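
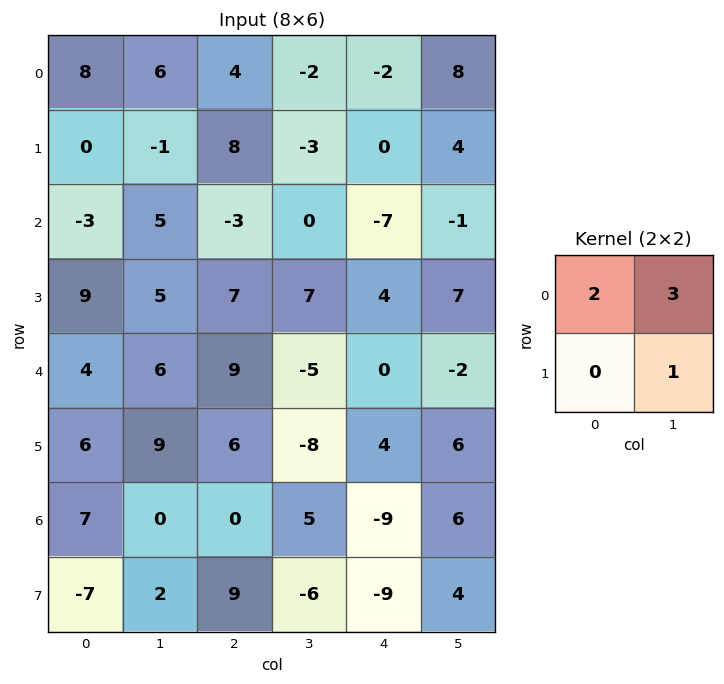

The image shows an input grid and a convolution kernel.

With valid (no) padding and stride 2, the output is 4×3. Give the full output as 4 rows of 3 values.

Output[0,0]: The receptive field on the input at this output position is [8 6 / 0 -1]. Elementwise product with the kernel and sum: 8·2 + 6·3 + -1·1.
Output[0,1]: The receptive field on the input at this output position is [4 -2 / 8 -3]. Elementwise product with the kernel and sum: 4·2 + -2·3 + -3·1.

33 -1 24
14 1 -10
35 -5 0
16 9 4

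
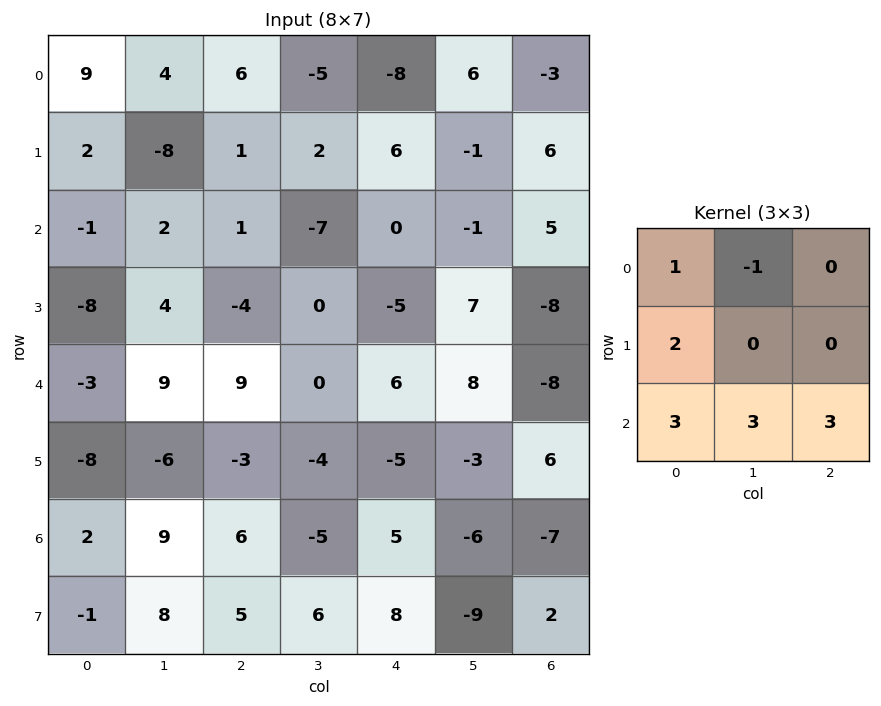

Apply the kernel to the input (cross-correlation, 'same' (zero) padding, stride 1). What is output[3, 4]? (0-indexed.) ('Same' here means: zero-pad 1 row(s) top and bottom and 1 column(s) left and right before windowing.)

The receptive field on the zero-padded input at this output position is [-7 0 -1 / 0 -5 7 / 0 6 8]. Elementwise product with the kernel and sum: -7·1 + 0·-1 + 0·2 + 0·3 + 6·3 + 8·3.

35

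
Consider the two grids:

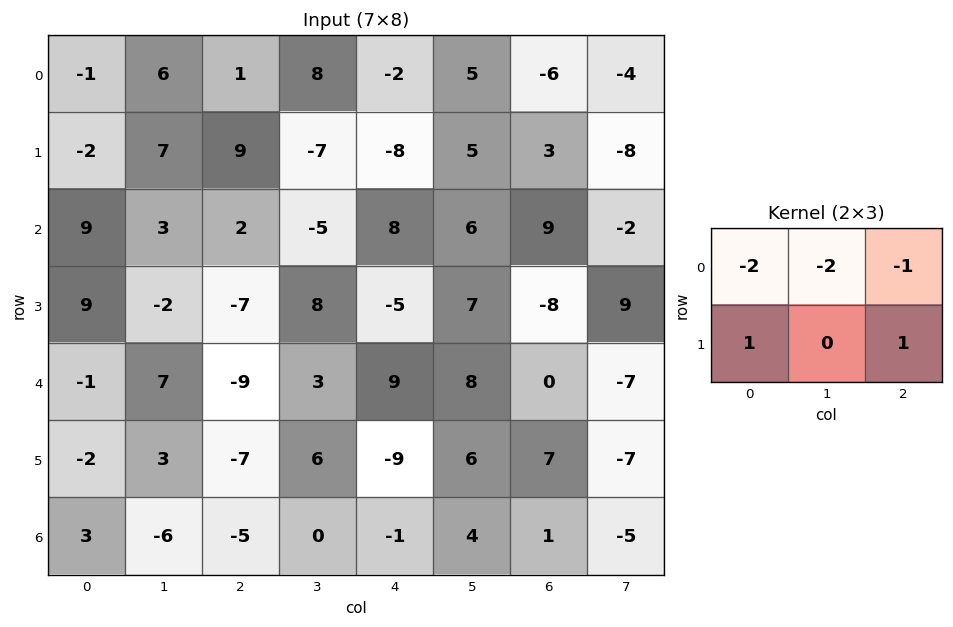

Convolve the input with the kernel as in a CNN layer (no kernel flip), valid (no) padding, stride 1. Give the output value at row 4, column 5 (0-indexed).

-10

The receptive field on the input at this output position is [8 0 -7 / 6 7 -7]. Elementwise product with the kernel and sum: 8·-2 + 0·-2 + -7·-1 + 6·1 + -7·1.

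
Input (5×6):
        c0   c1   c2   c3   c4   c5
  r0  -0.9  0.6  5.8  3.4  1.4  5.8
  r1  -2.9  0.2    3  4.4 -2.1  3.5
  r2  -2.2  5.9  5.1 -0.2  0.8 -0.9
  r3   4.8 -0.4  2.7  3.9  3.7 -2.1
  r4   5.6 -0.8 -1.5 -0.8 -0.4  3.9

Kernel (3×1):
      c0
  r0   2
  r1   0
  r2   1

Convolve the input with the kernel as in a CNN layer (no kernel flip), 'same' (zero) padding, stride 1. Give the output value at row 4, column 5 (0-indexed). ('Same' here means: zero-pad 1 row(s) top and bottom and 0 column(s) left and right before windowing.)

-4.2

The receptive field on the zero-padded input at this output position is [-2.1 / 3.9 / 0]. Elementwise product with the kernel and sum: -2.1·2 + 0·1.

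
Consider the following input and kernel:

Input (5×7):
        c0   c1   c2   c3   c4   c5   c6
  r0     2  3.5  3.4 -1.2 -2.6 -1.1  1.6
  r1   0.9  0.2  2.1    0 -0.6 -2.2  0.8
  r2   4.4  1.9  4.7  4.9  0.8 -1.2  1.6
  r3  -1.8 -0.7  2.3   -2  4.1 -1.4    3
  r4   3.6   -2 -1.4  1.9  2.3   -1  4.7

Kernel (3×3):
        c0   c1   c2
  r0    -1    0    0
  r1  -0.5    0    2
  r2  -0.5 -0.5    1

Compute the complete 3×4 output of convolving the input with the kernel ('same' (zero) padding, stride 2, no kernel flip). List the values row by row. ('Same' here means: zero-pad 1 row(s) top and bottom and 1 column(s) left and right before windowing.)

6.75 -5.3 -3.5 1.25
4 5.85 -7.3 2
-4 5.5 -0.95 1.9

Output[0,0]: The receptive field on the zero-padded input at this output position is [0 0 0 / 0 2 3.5 / 0 0.9 0.2]. Elementwise product with the kernel and sum: 0·-1 + 0·-0.5 + 3.5·2 + 0·-0.5 + 0.9·-0.5 + 0.2·1.
Output[0,1]: The receptive field on the zero-padded input at this output position is [0 0 0 / 3.5 3.4 -1.2 / 0.2 2.1 0]. Elementwise product with the kernel and sum: 0·-1 + 3.5·-0.5 + -1.2·2 + 0.2·-0.5 + 2.1·-0.5 + 0·1.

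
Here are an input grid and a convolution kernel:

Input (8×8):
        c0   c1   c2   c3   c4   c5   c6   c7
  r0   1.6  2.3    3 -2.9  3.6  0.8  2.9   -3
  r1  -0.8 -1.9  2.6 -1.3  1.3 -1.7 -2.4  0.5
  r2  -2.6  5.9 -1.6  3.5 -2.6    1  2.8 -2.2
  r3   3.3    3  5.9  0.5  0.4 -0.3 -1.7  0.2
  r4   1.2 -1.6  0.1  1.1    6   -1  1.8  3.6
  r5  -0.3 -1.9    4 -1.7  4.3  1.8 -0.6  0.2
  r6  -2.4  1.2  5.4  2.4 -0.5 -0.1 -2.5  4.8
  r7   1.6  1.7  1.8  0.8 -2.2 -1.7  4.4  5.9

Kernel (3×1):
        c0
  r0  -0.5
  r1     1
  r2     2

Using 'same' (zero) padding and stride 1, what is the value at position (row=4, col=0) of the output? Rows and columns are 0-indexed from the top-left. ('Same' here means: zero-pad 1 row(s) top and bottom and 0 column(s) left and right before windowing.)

The receptive field on the zero-padded input at this output position is [3.3 / 1.2 / -0.3]. Elementwise product with the kernel and sum: 3.3·-0.5 + 1.2·1 + -0.3·2.

-1.05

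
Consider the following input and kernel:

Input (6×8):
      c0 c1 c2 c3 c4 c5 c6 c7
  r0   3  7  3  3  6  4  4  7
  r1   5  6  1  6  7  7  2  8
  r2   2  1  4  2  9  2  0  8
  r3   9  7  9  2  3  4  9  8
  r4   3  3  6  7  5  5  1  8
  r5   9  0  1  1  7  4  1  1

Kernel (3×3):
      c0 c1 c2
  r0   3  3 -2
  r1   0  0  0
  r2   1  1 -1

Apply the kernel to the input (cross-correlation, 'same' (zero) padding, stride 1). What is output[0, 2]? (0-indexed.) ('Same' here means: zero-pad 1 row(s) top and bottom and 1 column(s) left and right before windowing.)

1

The receptive field on the zero-padded input at this output position is [0 0 0 / 7 3 3 / 6 1 6]. Elementwise product with the kernel and sum: 0·3 + 0·3 + 0·-2 + 6·1 + 1·1 + 6·-1.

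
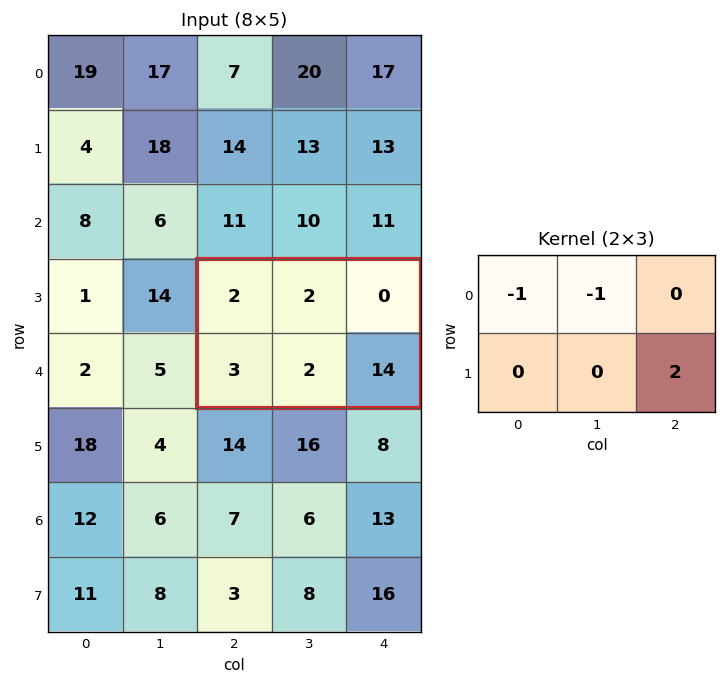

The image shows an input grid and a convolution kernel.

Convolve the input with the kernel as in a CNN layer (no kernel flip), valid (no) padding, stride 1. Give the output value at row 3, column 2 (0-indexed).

The receptive field on the input at this output position is [2 2 0 / 3 2 14]. Elementwise product with the kernel and sum: 2·-1 + 2·-1 + 14·2.

24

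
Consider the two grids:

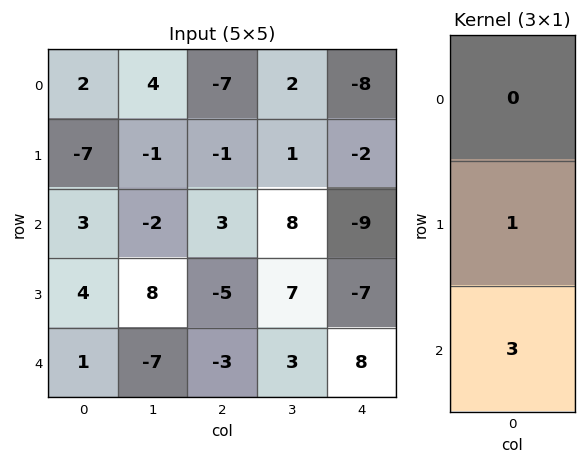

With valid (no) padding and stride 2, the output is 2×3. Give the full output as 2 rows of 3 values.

Output[0,0]: The receptive field on the input at this output position is [2 / -7 / 3]. Elementwise product with the kernel and sum: -7·1 + 3·3.
Output[0,1]: The receptive field on the input at this output position is [-7 / -1 / 3]. Elementwise product with the kernel and sum: -1·1 + 3·3.

2 8 -29
7 -14 17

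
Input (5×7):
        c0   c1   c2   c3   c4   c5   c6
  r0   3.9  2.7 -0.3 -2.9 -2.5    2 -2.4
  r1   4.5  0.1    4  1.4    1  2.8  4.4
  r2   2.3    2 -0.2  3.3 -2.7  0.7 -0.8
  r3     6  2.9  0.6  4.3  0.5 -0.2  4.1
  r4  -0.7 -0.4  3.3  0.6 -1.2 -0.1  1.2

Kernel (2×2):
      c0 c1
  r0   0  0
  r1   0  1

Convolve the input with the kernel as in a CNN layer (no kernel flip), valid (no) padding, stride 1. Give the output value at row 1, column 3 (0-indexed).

-2.7

The receptive field on the input at this output position is [1.4 1 / 3.3 -2.7]. Elementwise product with the kernel and sum: -2.7·1.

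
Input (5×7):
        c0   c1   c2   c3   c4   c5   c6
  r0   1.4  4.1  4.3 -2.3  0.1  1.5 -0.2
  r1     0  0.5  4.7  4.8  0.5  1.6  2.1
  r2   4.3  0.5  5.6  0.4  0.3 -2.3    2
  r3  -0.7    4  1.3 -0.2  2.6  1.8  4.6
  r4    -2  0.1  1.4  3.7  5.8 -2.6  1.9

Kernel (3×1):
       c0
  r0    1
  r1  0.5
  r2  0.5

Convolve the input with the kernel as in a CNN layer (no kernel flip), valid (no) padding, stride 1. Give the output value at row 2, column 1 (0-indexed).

2.55

The receptive field on the input at this output position is [0.5 / 4 / 0.1]. Elementwise product with the kernel and sum: 0.5·1 + 4·0.5 + 0.1·0.5.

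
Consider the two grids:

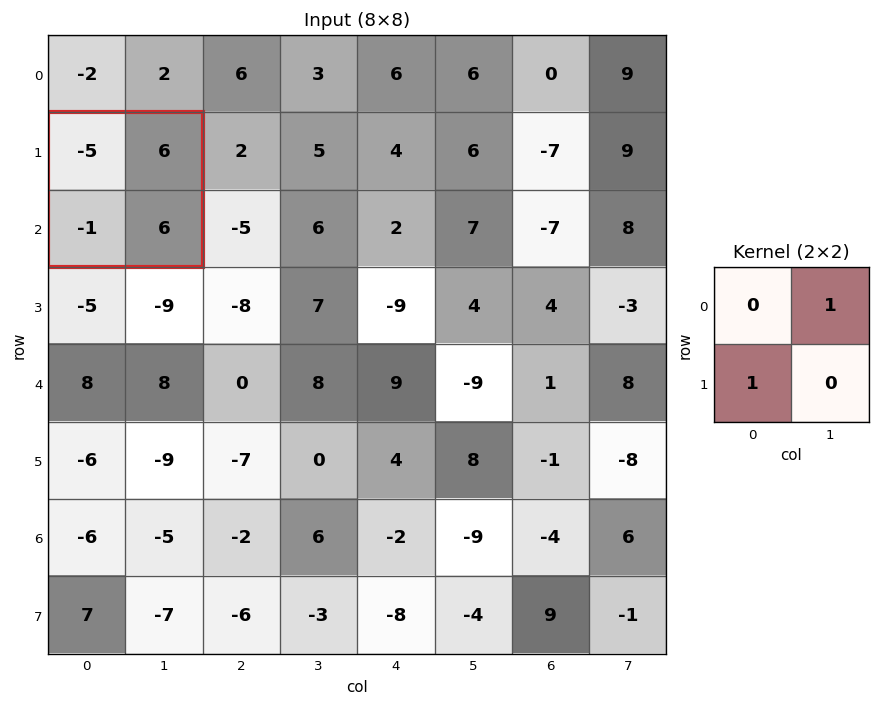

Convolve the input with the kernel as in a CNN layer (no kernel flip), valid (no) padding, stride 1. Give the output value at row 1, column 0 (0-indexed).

5

The receptive field on the input at this output position is [-5 6 / -1 6]. Elementwise product with the kernel and sum: 6·1 + -1·1.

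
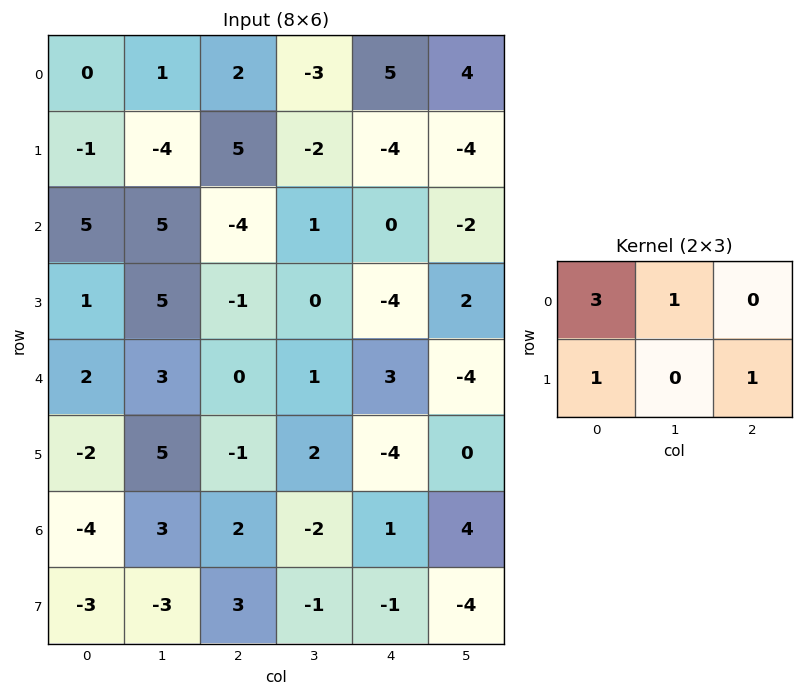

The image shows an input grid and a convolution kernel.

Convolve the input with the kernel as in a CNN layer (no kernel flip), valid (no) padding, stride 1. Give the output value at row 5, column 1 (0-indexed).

The receptive field on the input at this output position is [5 -1 2 / 3 2 -2]. Elementwise product with the kernel and sum: 5·3 + -1·1 + 3·1 + -2·1.

15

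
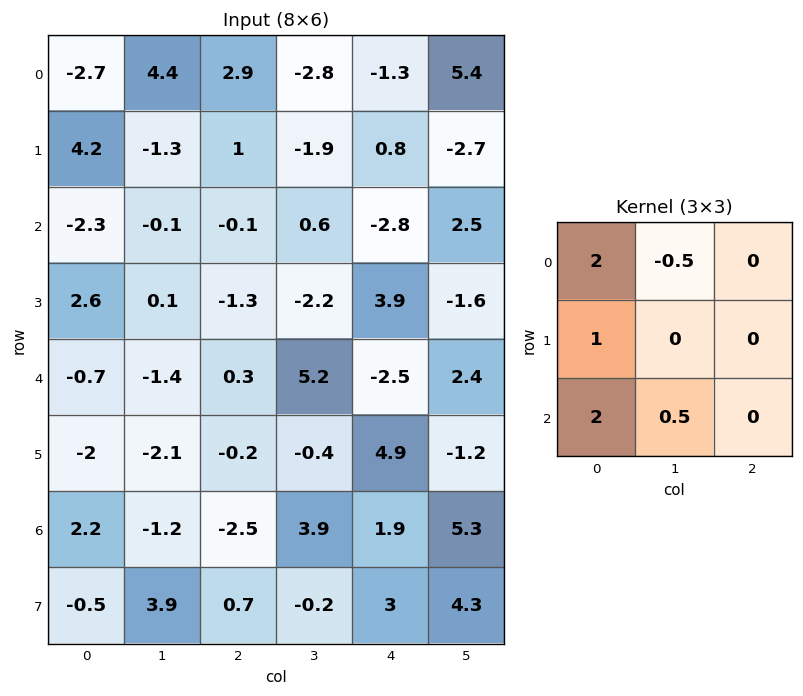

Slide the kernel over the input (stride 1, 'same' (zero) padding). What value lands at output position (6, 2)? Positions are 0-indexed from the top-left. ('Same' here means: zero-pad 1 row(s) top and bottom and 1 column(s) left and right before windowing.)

2.85

The receptive field on the zero-padded input at this output position is [-2.1 -0.2 -0.4 / -1.2 -2.5 3.9 / 3.9 0.7 -0.2]. Elementwise product with the kernel and sum: -2.1·2 + -0.2·-0.5 + -1.2·1 + 3.9·2 + 0.7·0.5.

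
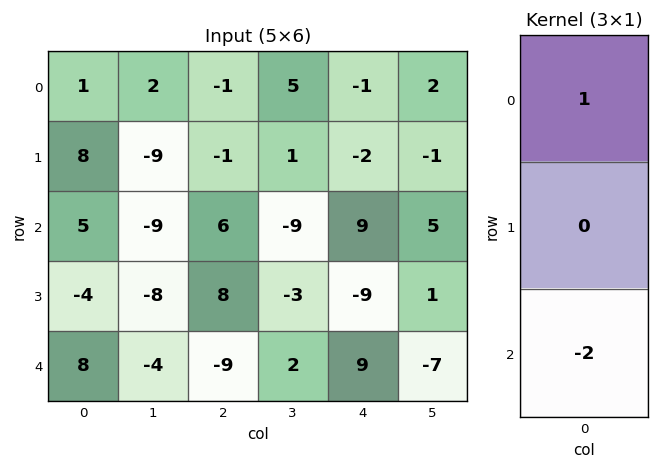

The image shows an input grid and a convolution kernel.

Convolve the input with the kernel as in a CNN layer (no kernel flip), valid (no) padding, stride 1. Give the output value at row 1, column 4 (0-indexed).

The receptive field on the input at this output position is [-2 / 9 / -9]. Elementwise product with the kernel and sum: -2·1 + -9·-2.

16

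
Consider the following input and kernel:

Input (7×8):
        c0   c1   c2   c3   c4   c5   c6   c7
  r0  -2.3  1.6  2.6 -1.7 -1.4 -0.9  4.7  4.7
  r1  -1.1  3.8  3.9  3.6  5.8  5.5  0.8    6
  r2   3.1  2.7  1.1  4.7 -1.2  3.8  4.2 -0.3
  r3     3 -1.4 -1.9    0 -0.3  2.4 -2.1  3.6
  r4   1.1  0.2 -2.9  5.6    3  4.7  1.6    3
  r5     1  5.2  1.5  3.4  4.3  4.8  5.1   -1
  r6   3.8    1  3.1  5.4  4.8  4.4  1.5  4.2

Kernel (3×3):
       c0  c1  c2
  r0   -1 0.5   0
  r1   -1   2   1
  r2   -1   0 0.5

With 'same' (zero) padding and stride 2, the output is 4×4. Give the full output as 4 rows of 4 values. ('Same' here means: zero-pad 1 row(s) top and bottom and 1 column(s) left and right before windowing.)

Output[0,0]: The receptive field on the zero-padded input at this output position is [0 0 0 / 0 -2.3 1.6 / 0 -1.1 3.8]. Elementwise product with the kernel and sum: 0·-1 + 0·0.5 + 0·-1 + -2.3·2 + 1.6·1 + 0·-1 + 3.8·0.5.
Output[0,1]: The receptive field on the zero-padded input at this output position is [0 0 0 / 1.6 2.6 -1.7 / 3.8 3.9 3.6]. Elementwise product with the kernel and sum: 0·-1 + 0·0.5 + 1.6·-1 + 2.6·2 + -1.7·1 + 3.8·-1 + 3.6·0.5.

-1.1 -0.1 -2.85 12.5
7.65 3.75 -2.8 -1.4
6.5 -3.45 3.95 -7.25
9.1 6.15 7.35 0.55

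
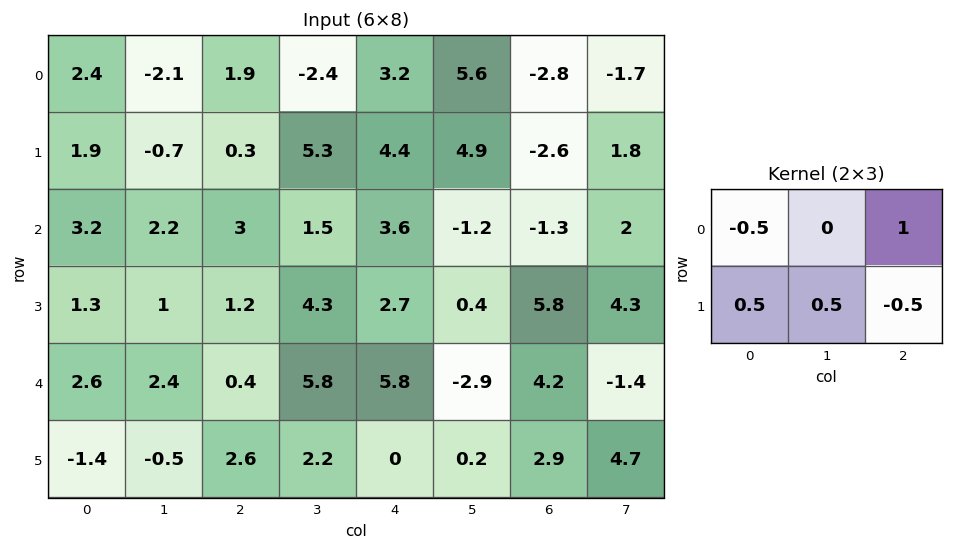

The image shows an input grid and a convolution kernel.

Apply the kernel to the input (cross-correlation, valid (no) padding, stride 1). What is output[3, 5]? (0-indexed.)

5.45

The receptive field on the input at this output position is [0.4 5.8 4.3 / -2.9 4.2 -1.4]. Elementwise product with the kernel and sum: 0.4·-0.5 + 4.3·1 + -2.9·0.5 + 4.2·0.5 + -1.4·-0.5.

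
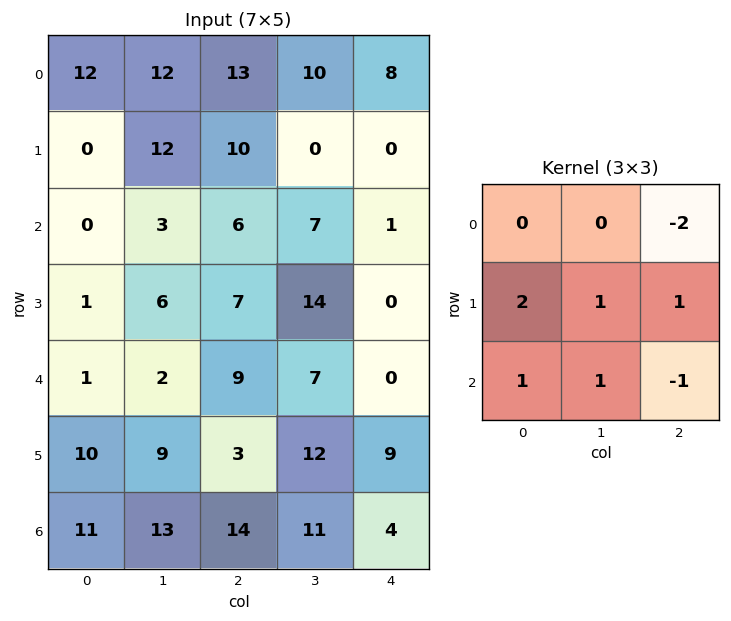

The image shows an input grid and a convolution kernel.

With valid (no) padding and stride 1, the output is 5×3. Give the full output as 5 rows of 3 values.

Output[0,0]: The receptive field on the input at this output position is [12 12 13 / 0 12 10 / 0 3 6]. Elementwise product with the kernel and sum: 13·-2 + 0·2 + 12·1 + 10·1 + 0·1 + 3·1 + 6·-1.
Output[0,1]: The receptive field on the input at this output position is [12 13 10 / 12 10 0 / 3 6 7]. Elementwise product with the kernel and sum: 10·-2 + 12·2 + 10·1 + 0·1 + 3·1 + 6·1 + 7·-1.

-7 16 16
-11 18 41
-3 23 42
15 -8 31
24 35 48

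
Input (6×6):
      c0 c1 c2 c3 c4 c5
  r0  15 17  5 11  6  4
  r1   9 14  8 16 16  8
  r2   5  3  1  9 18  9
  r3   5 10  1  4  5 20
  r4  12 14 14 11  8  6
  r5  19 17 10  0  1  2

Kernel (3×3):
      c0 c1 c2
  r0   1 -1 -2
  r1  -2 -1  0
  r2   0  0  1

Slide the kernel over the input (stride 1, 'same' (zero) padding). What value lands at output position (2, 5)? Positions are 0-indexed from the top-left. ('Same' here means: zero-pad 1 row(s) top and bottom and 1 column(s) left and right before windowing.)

-37

The receptive field on the zero-padded input at this output position is [16 8 0 / 18 9 0 / 5 20 0]. Elementwise product with the kernel and sum: 16·1 + 8·-1 + 0·-2 + 18·-2 + 9·-1 + 0·1.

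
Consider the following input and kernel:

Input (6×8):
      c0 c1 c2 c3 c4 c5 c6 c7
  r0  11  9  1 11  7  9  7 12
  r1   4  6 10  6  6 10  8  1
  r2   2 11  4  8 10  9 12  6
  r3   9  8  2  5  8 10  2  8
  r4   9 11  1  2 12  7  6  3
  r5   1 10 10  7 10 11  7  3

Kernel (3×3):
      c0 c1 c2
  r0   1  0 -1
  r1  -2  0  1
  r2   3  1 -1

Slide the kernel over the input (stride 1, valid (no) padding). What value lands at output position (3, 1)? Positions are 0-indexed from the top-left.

The receptive field on the input at this output position is [8 2 5 / 11 1 2 / 10 10 7]. Elementwise product with the kernel and sum: 8·1 + 5·-1 + 11·-2 + 2·1 + 10·3 + 10·1 + 7·-1.

16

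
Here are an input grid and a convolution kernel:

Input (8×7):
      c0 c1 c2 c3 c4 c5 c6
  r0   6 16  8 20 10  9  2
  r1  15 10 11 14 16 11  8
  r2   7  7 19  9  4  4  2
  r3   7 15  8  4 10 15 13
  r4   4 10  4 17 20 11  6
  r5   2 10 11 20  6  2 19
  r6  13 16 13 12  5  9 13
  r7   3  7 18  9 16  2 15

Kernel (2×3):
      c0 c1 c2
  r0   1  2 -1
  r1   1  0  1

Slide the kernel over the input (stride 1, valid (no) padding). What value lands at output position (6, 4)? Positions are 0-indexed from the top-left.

41

The receptive field on the input at this output position is [5 9 13 / 16 2 15]. Elementwise product with the kernel and sum: 5·1 + 9·2 + 13·-1 + 16·1 + 15·1.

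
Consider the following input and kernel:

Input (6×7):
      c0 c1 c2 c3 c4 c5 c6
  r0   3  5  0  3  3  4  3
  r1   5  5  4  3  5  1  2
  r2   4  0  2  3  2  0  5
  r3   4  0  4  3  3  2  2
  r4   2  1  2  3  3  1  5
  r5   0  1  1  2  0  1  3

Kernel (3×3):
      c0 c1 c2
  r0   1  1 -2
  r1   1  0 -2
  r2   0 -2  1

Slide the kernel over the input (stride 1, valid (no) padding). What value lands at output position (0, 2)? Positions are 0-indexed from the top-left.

The receptive field on the input at this output position is [0 3 3 / 4 3 5 / 2 3 2]. Elementwise product with the kernel and sum: 0·1 + 3·1 + 3·-2 + 4·1 + 5·-2 + 3·-2 + 2·1.

-13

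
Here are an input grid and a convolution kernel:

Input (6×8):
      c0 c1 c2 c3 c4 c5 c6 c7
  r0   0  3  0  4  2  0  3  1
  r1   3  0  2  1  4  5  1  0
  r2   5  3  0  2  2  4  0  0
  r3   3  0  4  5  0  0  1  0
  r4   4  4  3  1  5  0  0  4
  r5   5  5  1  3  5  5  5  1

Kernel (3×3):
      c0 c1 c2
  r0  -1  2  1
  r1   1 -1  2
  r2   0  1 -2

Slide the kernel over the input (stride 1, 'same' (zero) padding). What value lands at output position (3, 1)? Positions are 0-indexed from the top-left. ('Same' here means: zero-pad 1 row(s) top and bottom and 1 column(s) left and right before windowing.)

10

The receptive field on the zero-padded input at this output position is [5 3 0 / 3 0 4 / 4 4 3]. Elementwise product with the kernel and sum: 5·-1 + 3·2 + 0·1 + 3·1 + 0·-1 + 4·2 + 4·1 + 3·-2.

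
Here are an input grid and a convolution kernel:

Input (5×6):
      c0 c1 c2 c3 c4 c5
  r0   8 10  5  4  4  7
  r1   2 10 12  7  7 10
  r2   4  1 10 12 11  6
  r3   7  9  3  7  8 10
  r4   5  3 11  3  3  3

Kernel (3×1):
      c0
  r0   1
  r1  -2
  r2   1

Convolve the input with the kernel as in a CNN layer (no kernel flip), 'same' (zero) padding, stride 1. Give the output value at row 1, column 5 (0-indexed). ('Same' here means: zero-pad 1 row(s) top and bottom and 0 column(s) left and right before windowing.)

-7

The receptive field on the zero-padded input at this output position is [7 / 10 / 6]. Elementwise product with the kernel and sum: 7·1 + 10·-2 + 6·1.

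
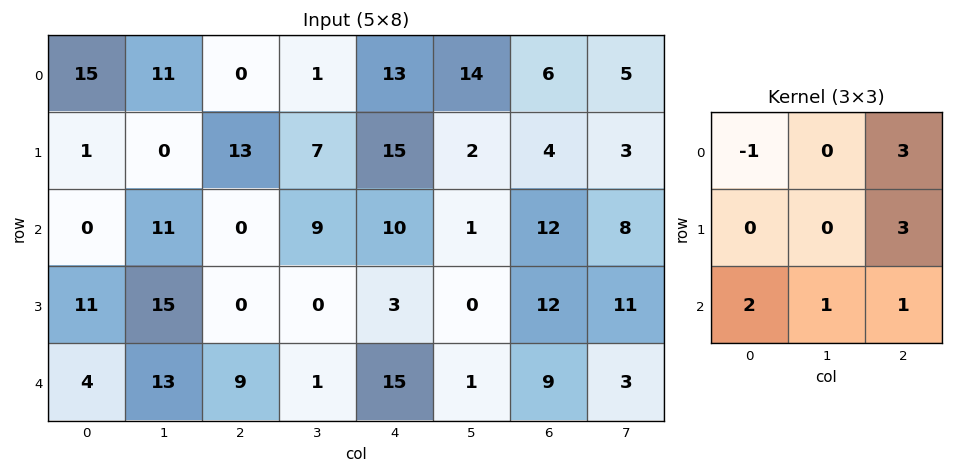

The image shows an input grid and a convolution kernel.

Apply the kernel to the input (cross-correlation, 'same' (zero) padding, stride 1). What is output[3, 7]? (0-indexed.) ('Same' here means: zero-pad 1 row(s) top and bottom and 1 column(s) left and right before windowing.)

9

The receptive field on the zero-padded input at this output position is [12 8 0 / 12 11 0 / 9 3 0]. Elementwise product with the kernel and sum: 12·-1 + 0·3 + 0·3 + 9·2 + 3·1 + 0·1.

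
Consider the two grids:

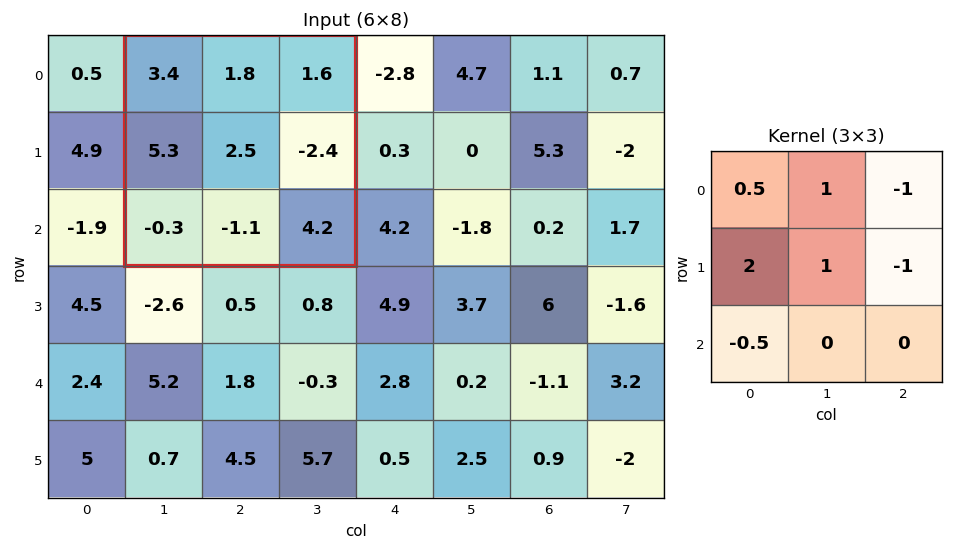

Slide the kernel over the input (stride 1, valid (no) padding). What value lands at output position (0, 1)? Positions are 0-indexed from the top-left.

The receptive field on the input at this output position is [3.4 1.8 1.6 / 5.3 2.5 -2.4 / -0.3 -1.1 4.2]. Elementwise product with the kernel and sum: 3.4·0.5 + 1.8·1 + 1.6·-1 + 5.3·2 + 2.5·1 + -2.4·-1 + -0.3·-0.5.

17.55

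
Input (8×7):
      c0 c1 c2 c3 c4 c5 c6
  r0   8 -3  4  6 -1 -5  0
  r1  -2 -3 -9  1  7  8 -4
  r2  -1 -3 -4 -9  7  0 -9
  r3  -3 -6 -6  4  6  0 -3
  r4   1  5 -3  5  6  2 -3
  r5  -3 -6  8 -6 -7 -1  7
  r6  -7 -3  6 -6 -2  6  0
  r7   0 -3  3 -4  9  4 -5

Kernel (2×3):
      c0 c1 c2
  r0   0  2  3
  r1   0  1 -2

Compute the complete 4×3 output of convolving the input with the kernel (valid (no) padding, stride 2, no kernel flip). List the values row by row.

21 -4 6
-12 -5 -21
-21 36 -20
3 -40 26

Output[0,0]: The receptive field on the input at this output position is [8 -3 4 / -2 -3 -9]. Elementwise product with the kernel and sum: -3·2 + 4·3 + -3·1 + -9·-2.
Output[0,1]: The receptive field on the input at this output position is [4 6 -1 / -9 1 7]. Elementwise product with the kernel and sum: 6·2 + -1·3 + 1·1 + 7·-2.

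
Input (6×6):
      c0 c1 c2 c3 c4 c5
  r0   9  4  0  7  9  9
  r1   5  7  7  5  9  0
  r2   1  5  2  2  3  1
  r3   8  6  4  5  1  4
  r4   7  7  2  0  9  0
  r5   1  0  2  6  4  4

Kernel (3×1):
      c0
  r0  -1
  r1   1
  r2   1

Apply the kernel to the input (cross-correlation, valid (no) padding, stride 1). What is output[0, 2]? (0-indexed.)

The receptive field on the input at this output position is [0 / 7 / 2]. Elementwise product with the kernel and sum: 0·-1 + 7·1 + 2·1.

9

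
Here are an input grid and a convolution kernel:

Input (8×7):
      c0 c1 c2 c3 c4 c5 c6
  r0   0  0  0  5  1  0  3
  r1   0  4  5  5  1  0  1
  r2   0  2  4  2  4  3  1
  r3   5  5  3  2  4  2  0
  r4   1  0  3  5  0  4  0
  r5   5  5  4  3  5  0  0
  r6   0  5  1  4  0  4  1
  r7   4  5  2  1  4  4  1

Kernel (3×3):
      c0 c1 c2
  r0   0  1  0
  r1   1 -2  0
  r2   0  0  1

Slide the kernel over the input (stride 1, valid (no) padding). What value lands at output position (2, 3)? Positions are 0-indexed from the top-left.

2

The receptive field on the input at this output position is [2 4 3 / 2 4 2 / 5 0 4]. Elementwise product with the kernel and sum: 4·1 + 2·1 + 4·-2 + 4·1.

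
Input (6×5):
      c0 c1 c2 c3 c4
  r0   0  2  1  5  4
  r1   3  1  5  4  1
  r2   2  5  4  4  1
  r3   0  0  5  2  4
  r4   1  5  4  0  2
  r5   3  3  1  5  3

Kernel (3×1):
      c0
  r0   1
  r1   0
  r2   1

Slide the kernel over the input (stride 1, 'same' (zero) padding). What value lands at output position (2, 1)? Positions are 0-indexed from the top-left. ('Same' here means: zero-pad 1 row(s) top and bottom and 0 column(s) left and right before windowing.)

The receptive field on the zero-padded input at this output position is [1 / 5 / 0]. Elementwise product with the kernel and sum: 1·1 + 0·1.

1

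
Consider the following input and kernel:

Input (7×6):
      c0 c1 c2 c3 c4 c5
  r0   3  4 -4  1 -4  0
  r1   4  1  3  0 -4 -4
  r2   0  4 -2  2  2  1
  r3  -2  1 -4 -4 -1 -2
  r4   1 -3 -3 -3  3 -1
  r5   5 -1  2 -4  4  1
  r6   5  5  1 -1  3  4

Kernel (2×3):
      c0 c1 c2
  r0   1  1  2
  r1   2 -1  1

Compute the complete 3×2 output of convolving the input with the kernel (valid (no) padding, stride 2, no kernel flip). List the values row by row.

Output[0,0]: The receptive field on the input at this output position is [3 4 -4 / 4 1 3]. Elementwise product with the kernel and sum: 3·1 + 4·1 + -4·2 + 4·2 + 1·-1 + 3·1.
Output[0,1]: The receptive field on the input at this output position is [-4 1 -4 / 3 0 -4]. Elementwise product with the kernel and sum: -4·1 + 1·1 + -4·2 + 3·2 + 0·-1 + -4·1.

9 -9
-9 -1
5 12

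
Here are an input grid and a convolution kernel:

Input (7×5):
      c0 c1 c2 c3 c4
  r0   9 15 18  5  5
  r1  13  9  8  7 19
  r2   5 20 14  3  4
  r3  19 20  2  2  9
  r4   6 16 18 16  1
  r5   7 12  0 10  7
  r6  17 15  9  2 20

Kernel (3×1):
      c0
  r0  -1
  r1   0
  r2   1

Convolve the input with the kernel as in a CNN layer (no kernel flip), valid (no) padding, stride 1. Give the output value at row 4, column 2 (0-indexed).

-9

The receptive field on the input at this output position is [18 / 0 / 9]. Elementwise product with the kernel and sum: 18·-1 + 9·1.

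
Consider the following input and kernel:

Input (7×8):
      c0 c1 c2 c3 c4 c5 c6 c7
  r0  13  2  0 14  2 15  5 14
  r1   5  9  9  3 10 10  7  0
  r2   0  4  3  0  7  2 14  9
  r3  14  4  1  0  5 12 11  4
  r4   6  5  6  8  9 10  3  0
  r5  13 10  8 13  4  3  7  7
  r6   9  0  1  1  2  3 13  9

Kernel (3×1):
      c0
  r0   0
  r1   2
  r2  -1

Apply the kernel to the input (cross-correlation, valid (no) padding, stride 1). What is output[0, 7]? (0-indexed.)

-9

The receptive field on the input at this output position is [14 / 0 / 9]. Elementwise product with the kernel and sum: 0·2 + 9·-1.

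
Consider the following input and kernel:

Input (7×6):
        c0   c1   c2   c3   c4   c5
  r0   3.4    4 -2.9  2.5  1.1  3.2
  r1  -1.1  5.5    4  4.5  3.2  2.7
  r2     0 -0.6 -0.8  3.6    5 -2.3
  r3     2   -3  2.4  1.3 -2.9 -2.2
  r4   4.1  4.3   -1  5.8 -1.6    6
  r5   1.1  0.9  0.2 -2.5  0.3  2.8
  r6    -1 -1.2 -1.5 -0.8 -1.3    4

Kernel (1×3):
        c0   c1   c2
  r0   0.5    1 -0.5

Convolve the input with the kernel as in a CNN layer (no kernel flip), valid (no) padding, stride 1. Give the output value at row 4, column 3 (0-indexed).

-1.7

The receptive field on the input at this output position is [5.8 -1.6 6]. Elementwise product with the kernel and sum: 5.8·0.5 + -1.6·1 + 6·-0.5.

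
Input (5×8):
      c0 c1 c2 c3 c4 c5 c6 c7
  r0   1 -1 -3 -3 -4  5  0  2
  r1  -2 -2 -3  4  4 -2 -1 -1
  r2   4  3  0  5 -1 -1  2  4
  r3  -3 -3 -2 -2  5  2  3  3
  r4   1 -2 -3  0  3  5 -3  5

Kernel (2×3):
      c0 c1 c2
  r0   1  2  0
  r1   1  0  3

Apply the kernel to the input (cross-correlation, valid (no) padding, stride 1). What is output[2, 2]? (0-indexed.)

The receptive field on the input at this output position is [0 5 -1 / -2 -2 5]. Elementwise product with the kernel and sum: 0·1 + 5·2 + -2·1 + 5·3.

23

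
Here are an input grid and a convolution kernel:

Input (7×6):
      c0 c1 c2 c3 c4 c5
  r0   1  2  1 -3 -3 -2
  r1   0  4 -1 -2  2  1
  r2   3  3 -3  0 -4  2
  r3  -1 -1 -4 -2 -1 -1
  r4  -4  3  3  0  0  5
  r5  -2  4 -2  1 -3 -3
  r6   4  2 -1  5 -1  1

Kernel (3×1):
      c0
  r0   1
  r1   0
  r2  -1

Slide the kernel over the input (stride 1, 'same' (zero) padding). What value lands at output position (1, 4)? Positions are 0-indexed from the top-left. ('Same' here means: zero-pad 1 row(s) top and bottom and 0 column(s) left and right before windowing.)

The receptive field on the zero-padded input at this output position is [-3 / 2 / -4]. Elementwise product with the kernel and sum: -3·1 + -4·-1.

1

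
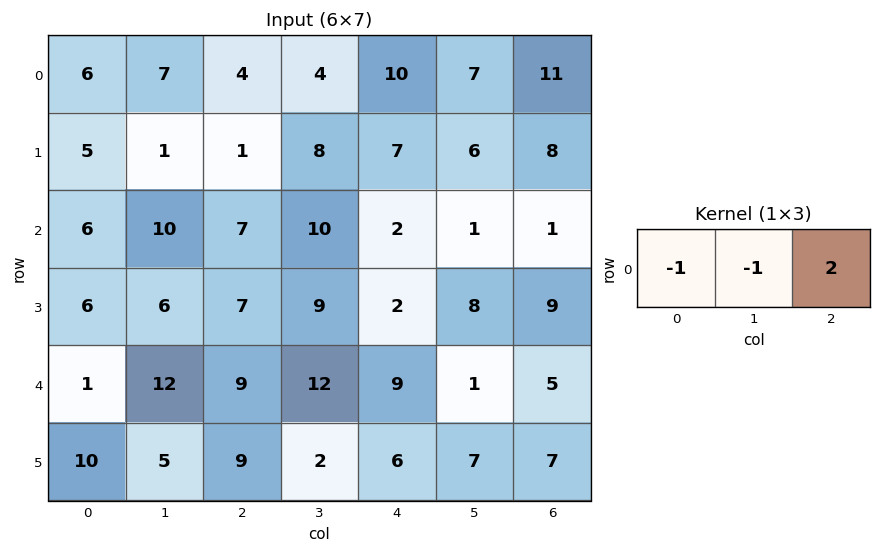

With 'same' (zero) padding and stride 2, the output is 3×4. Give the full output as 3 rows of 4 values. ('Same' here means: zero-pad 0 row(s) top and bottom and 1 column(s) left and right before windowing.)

8 -3 0 -18
14 3 -10 -2
23 3 -19 -6

Output[0,0]: The receptive field on the zero-padded input at this output position is [0 6 7]. Elementwise product with the kernel and sum: 0·-1 + 6·-1 + 7·2.
Output[0,1]: The receptive field on the zero-padded input at this output position is [7 4 4]. Elementwise product with the kernel and sum: 7·-1 + 4·-1 + 4·2.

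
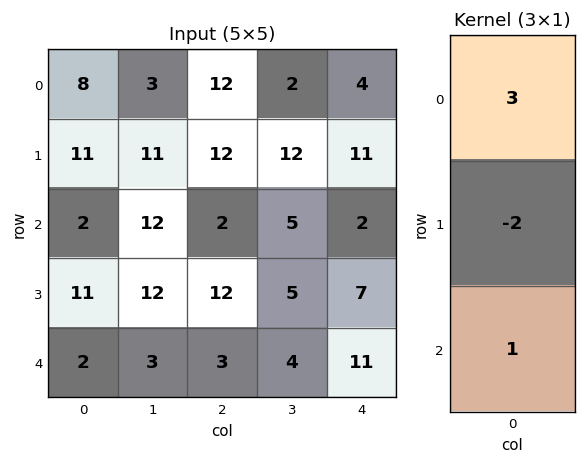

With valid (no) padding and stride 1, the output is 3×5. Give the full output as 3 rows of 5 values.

4 -1 14 -13 -8
40 21 44 31 36
-14 15 -15 9 3

Output[0,0]: The receptive field on the input at this output position is [8 / 11 / 2]. Elementwise product with the kernel and sum: 8·3 + 11·-2 + 2·1.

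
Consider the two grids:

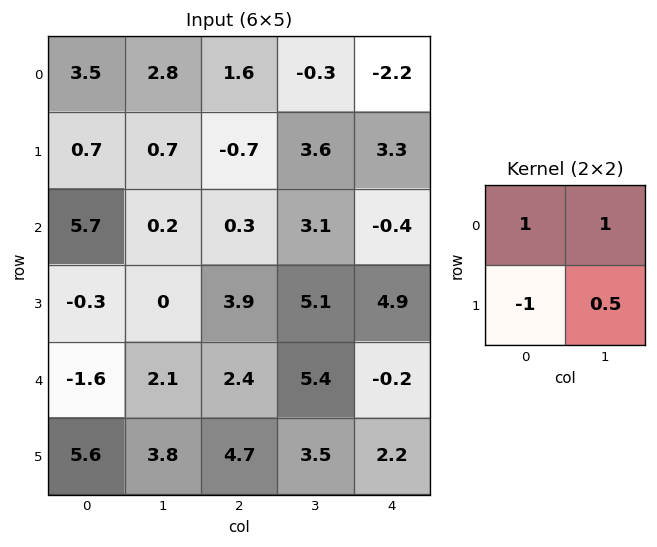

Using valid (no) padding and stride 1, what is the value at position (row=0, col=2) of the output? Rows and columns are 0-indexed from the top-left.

3.8

The receptive field on the input at this output position is [1.6 -0.3 / -0.7 3.6]. Elementwise product with the kernel and sum: 1.6·1 + -0.3·1 + -0.7·-1 + 3.6·0.5.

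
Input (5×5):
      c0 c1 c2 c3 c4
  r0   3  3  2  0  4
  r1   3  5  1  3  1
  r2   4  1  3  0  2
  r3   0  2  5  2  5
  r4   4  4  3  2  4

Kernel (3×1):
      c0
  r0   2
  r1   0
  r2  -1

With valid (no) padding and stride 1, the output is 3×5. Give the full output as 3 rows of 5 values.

Output[0,0]: The receptive field on the input at this output position is [3 / 3 / 4]. Elementwise product with the kernel and sum: 3·2 + 4·-1.
Output[0,1]: The receptive field on the input at this output position is [3 / 5 / 1]. Elementwise product with the kernel and sum: 3·2 + 1·-1.

2 5 1 0 6
6 8 -3 4 -3
4 -2 3 -2 0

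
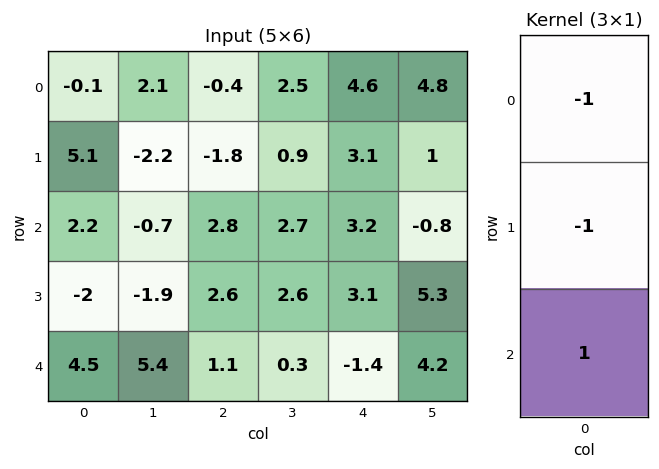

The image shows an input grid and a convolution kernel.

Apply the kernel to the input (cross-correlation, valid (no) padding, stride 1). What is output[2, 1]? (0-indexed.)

8

The receptive field on the input at this output position is [-0.7 / -1.9 / 5.4]. Elementwise product with the kernel and sum: -0.7·-1 + -1.9·-1 + 5.4·1.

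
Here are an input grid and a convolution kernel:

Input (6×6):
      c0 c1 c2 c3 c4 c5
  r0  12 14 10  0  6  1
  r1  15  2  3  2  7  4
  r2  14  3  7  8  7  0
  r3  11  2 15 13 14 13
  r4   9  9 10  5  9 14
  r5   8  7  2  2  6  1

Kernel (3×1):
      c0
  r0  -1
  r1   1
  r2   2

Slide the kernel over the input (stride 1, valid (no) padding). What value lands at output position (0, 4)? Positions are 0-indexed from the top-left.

15

The receptive field on the input at this output position is [6 / 7 / 7]. Elementwise product with the kernel and sum: 6·-1 + 7·1 + 7·2.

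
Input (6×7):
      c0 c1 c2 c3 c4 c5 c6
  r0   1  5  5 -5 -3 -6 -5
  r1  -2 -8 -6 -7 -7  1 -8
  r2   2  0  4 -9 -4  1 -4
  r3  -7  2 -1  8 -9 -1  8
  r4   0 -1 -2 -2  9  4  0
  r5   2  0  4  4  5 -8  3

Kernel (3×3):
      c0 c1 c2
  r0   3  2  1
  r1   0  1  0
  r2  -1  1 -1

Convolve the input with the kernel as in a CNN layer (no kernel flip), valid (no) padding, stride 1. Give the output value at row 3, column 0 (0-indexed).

The receptive field on the input at this output position is [-7 2 -1 / 0 -1 -2 / 2 0 4]. Elementwise product with the kernel and sum: -7·3 + 2·2 + -1·1 + -1·1 + 2·-1 + 0·1 + 4·-1.

-25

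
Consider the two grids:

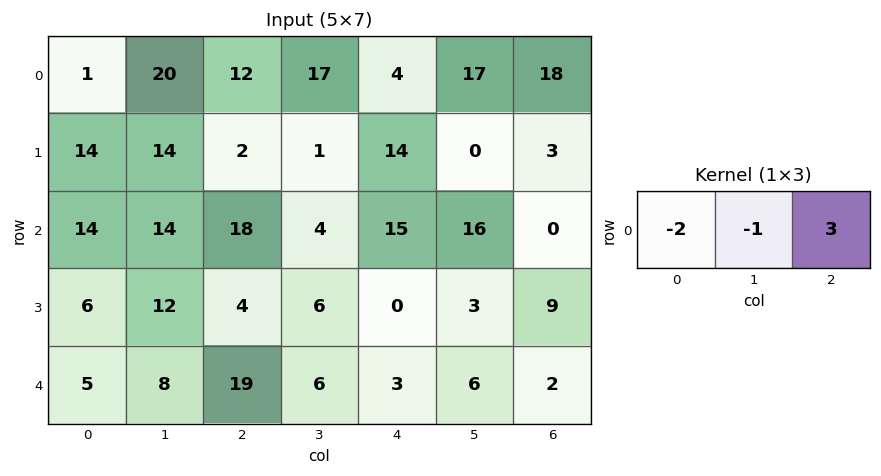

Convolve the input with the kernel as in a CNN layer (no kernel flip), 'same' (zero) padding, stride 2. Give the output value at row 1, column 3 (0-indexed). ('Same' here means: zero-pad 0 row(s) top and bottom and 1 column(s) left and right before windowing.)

The receptive field on the zero-padded input at this output position is [16 0 0]. Elementwise product with the kernel and sum: 16·-2 + 0·-1 + 0·3.

-32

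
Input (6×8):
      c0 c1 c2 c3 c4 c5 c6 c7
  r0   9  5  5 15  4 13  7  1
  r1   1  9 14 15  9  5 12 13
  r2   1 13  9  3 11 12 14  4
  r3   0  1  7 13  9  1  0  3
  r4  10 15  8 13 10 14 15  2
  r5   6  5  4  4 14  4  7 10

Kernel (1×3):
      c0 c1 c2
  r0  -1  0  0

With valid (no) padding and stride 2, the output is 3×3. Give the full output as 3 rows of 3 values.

Output[0,0]: The receptive field on the input at this output position is [9 5 5]. Elementwise product with the kernel and sum: 9·-1.
Output[0,1]: The receptive field on the input at this output position is [5 15 4]. Elementwise product with the kernel and sum: 5·-1.

-9 -5 -4
-1 -9 -11
-10 -8 -10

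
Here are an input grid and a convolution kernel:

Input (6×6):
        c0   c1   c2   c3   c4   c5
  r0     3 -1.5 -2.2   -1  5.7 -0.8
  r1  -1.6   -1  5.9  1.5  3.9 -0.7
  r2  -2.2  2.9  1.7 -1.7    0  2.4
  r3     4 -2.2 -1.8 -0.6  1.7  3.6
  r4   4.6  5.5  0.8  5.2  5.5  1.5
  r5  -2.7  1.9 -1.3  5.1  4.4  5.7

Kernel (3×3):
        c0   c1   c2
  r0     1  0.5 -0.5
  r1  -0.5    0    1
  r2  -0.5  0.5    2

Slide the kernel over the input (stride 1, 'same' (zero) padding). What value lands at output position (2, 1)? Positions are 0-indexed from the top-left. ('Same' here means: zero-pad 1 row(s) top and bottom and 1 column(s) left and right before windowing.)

-8.95

The receptive field on the zero-padded input at this output position is [-1.6 -1 5.9 / -2.2 2.9 1.7 / 4 -2.2 -1.8]. Elementwise product with the kernel and sum: -1.6·1 + -1·0.5 + 5.9·-0.5 + -2.2·-0.5 + 1.7·1 + 4·-0.5 + -2.2·0.5 + -1.8·2.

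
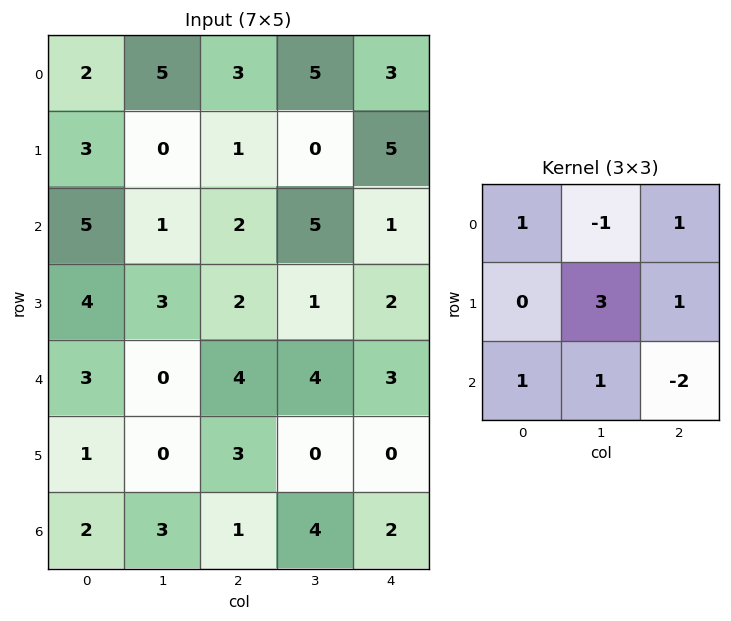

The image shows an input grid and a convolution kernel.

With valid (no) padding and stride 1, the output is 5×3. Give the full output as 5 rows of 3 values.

3 3 11
12 13 21
12 7 5
2 21 21
13 5 4

Output[0,0]: The receptive field on the input at this output position is [2 5 3 / 3 0 1 / 5 1 2]. Elementwise product with the kernel and sum: 2·1 + 5·-1 + 3·1 + 0·3 + 1·1 + 5·1 + 1·1 + 2·-2.
Output[0,1]: The receptive field on the input at this output position is [5 3 5 / 0 1 0 / 1 2 5]. Elementwise product with the kernel and sum: 5·1 + 3·-1 + 5·1 + 1·3 + 0·1 + 1·1 + 2·1 + 5·-2.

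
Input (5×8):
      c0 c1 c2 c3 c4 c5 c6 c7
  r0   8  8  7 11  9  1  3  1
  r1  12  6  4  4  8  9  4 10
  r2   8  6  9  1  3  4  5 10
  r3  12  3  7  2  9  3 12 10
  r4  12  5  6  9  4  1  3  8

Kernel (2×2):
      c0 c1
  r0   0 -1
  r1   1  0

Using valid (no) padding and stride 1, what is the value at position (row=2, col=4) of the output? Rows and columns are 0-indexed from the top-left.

5

The receptive field on the input at this output position is [3 4 / 9 3]. Elementwise product with the kernel and sum: 4·-1 + 9·1.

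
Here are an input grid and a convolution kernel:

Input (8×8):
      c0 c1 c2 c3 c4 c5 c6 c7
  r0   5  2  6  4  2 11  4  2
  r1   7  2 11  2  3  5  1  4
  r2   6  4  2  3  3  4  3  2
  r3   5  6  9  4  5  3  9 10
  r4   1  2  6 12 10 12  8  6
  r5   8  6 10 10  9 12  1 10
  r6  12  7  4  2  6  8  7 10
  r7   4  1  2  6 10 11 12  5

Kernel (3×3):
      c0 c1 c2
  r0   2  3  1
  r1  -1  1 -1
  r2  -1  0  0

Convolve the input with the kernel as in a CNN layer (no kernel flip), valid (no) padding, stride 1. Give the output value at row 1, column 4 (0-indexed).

15

The receptive field on the input at this output position is [3 5 1 / 3 4 3 / 5 3 9]. Elementwise product with the kernel and sum: 3·2 + 5·3 + 1·1 + 3·-1 + 4·1 + 3·-1 + 5·-1.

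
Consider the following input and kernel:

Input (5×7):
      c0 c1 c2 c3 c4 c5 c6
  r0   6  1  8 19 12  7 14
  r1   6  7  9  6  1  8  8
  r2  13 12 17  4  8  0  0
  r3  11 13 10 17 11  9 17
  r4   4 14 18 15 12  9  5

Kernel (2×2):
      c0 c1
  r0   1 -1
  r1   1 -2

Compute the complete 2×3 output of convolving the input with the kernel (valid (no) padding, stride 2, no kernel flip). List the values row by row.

-3 -14 -10
-14 -11 1

Output[0,0]: The receptive field on the input at this output position is [6 1 / 6 7]. Elementwise product with the kernel and sum: 6·1 + 1·-1 + 6·1 + 7·-2.
Output[0,1]: The receptive field on the input at this output position is [8 19 / 9 6]. Elementwise product with the kernel and sum: 8·1 + 19·-1 + 9·1 + 6·-2.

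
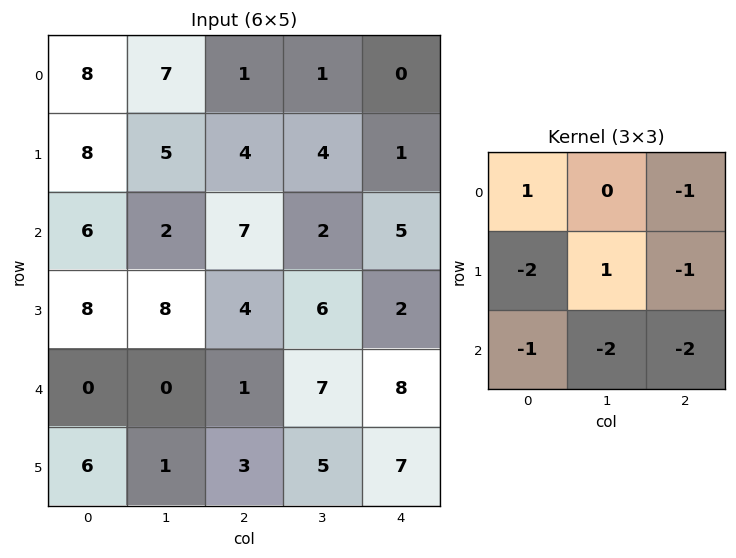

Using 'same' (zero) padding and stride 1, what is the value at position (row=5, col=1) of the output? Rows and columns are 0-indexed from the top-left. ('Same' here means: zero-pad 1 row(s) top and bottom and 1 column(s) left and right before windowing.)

The receptive field on the zero-padded input at this output position is [0 0 1 / 6 1 3 / 0 0 0]. Elementwise product with the kernel and sum: 0·1 + 1·-1 + 6·-2 + 1·1 + 3·-1 + 0·-1 + 0·-2 + 0·-2.

-15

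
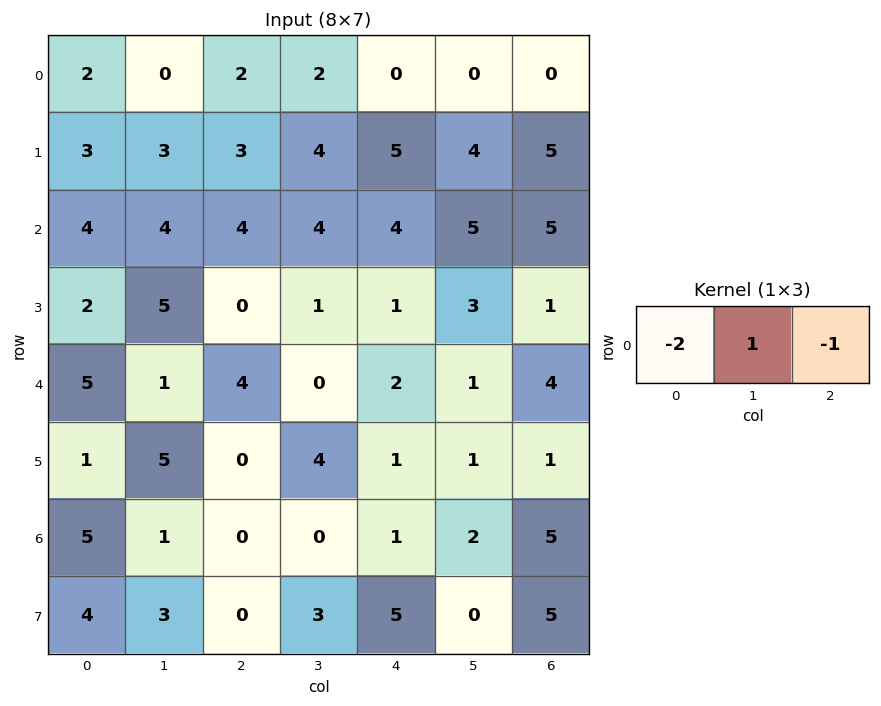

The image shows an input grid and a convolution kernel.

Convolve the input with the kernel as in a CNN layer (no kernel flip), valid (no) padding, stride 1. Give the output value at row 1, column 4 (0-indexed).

The receptive field on the input at this output position is [5 4 5]. Elementwise product with the kernel and sum: 5·-2 + 4·1 + 5·-1.

-11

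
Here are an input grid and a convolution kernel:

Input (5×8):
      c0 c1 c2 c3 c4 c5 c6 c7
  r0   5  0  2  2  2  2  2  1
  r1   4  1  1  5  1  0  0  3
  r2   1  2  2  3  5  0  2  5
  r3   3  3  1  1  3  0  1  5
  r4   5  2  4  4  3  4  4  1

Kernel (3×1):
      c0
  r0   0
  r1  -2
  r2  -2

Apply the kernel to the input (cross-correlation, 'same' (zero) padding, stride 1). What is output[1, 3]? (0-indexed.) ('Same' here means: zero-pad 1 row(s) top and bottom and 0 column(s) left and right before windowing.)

The receptive field on the zero-padded input at this output position is [2 / 5 / 3]. Elementwise product with the kernel and sum: 5·-2 + 3·-2.

-16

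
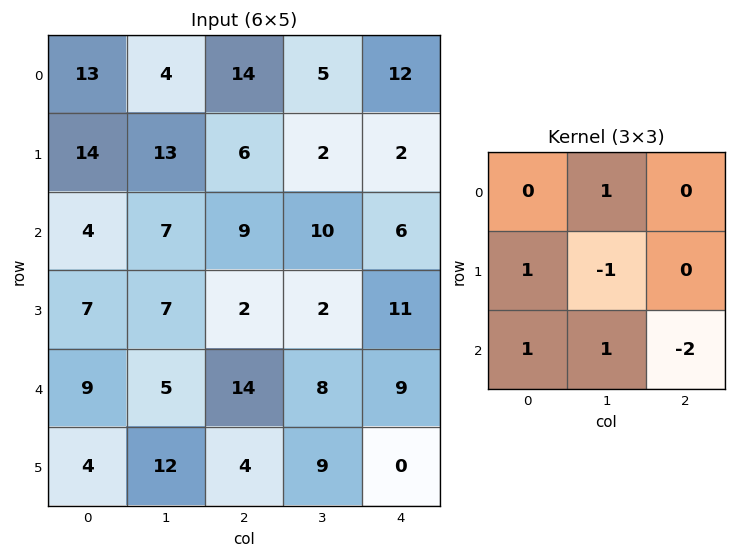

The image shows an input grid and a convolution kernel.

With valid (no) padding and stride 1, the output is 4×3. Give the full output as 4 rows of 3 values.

Output[0,0]: The receptive field on the input at this output position is [13 4 14 / 14 13 6 / 4 7 9]. Elementwise product with the kernel and sum: 4·1 + 14·1 + 13·-1 + 4·1 + 7·1 + 9·-2.
Output[0,1]: The receptive field on the input at this output position is [4 14 5 / 13 6 2 / 7 9 10]. Elementwise product with the kernel and sum: 14·1 + 13·1 + 6·-1 + 7·1 + 9·1 + 10·-2.

-2 17 16
20 9 -17
-7 17 14
19 -9 21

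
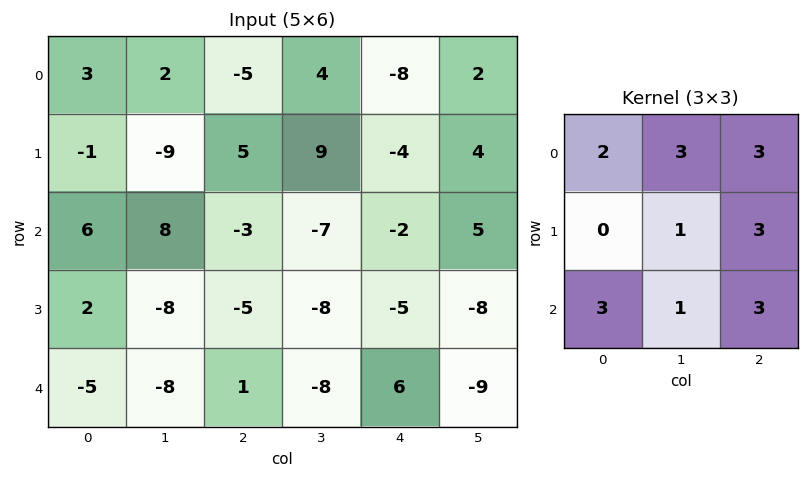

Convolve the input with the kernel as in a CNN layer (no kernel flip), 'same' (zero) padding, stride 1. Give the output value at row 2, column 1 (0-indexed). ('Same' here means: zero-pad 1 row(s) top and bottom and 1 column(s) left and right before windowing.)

-32

The receptive field on the zero-padded input at this output position is [-1 -9 5 / 6 8 -3 / 2 -8 -5]. Elementwise product with the kernel and sum: -1·2 + -9·3 + 5·3 + 8·1 + -3·3 + 2·3 + -8·1 + -5·3.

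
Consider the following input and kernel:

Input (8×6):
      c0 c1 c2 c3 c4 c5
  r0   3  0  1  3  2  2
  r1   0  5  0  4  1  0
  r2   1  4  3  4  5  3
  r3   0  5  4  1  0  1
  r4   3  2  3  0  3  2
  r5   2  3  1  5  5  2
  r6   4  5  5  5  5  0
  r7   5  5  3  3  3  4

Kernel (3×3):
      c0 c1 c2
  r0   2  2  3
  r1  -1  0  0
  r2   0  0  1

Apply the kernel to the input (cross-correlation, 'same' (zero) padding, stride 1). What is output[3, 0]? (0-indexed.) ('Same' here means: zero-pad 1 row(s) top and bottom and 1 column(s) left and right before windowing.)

16

The receptive field on the zero-padded input at this output position is [0 1 4 / 0 0 5 / 0 3 2]. Elementwise product with the kernel and sum: 0·2 + 1·2 + 4·3 + 0·-1 + 2·1.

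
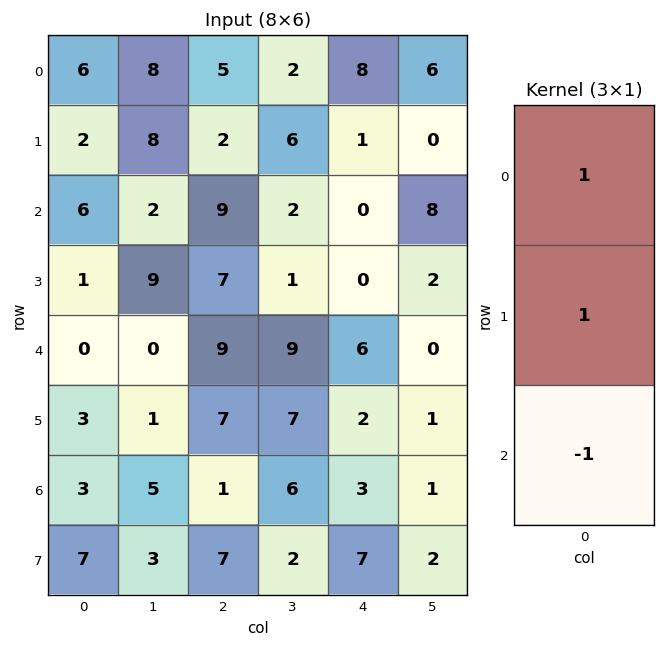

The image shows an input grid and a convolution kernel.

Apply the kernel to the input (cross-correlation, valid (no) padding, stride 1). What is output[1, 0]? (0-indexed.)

7

The receptive field on the input at this output position is [2 / 6 / 1]. Elementwise product with the kernel and sum: 2·1 + 6·1 + 1·-1.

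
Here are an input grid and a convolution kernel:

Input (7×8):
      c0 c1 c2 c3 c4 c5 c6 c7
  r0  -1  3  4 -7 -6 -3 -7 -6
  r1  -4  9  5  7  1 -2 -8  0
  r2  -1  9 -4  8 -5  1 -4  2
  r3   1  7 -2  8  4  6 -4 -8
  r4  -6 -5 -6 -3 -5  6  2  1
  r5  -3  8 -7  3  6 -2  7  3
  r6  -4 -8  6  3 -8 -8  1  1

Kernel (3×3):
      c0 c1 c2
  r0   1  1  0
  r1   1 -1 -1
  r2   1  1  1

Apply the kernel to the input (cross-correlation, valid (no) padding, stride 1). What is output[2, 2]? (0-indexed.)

The receptive field on the input at this output position is [-4 8 -5 / -2 8 4 / -6 -3 -5]. Elementwise product with the kernel and sum: -4·1 + 8·1 + -2·1 + 8·-1 + 4·-1 + -6·1 + -3·1 + -5·1.

-24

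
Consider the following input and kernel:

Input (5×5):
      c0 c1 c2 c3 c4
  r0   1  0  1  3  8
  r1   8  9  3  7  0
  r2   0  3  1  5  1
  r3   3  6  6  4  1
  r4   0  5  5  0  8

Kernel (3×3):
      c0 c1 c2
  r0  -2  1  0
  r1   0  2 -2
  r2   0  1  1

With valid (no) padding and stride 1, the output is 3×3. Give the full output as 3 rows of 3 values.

14 -1 21
9 -13 14
13 4 17

Output[0,0]: The receptive field on the input at this output position is [1 0 1 / 8 9 3 / 0 3 1]. Elementwise product with the kernel and sum: 1·-2 + 0·1 + 9·2 + 3·-2 + 3·1 + 1·1.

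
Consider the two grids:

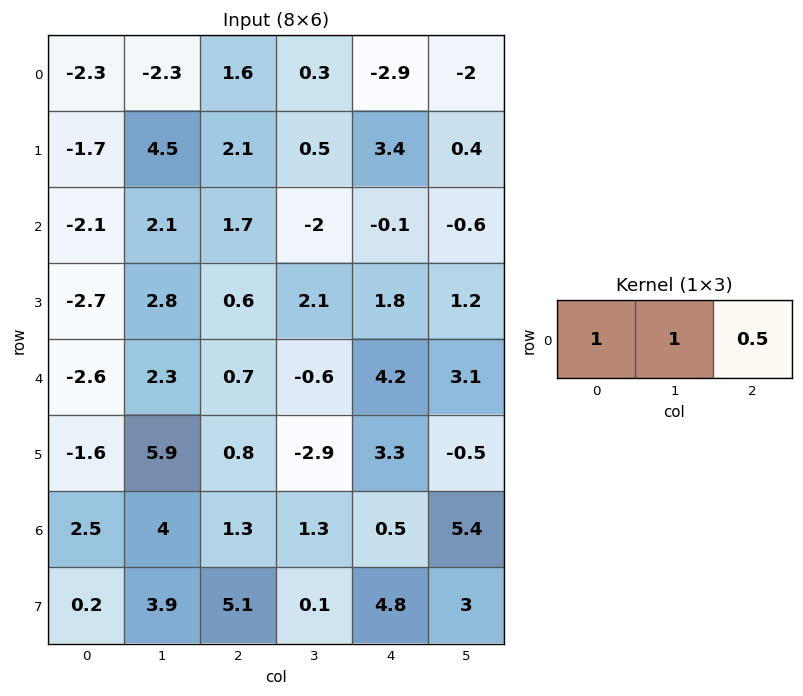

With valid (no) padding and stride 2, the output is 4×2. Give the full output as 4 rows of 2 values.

-3.8 0.45
0.85 -0.35
0.05 2.2
7.15 2.85

Output[0,0]: The receptive field on the input at this output position is [-2.3 -2.3 1.6]. Elementwise product with the kernel and sum: -2.3·1 + -2.3·1 + 1.6·0.5.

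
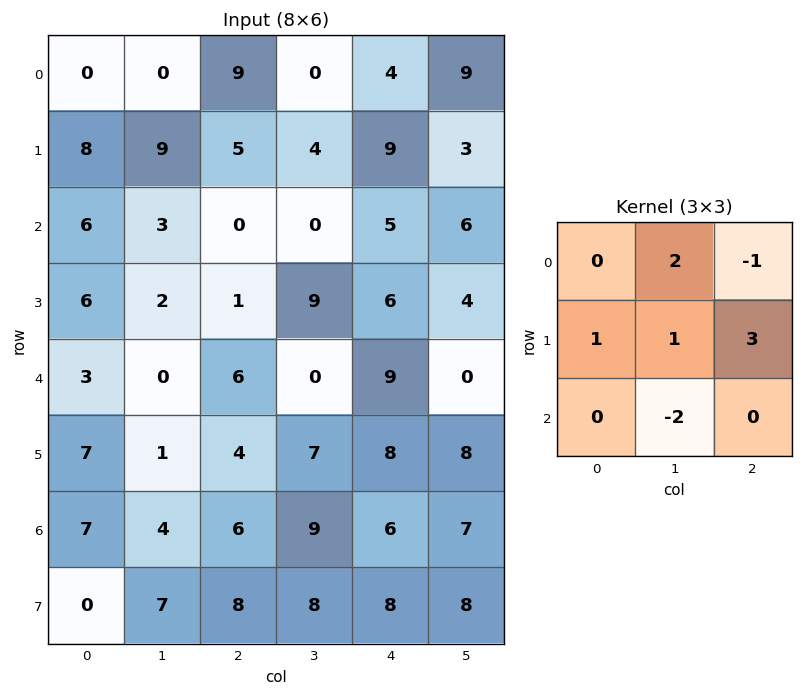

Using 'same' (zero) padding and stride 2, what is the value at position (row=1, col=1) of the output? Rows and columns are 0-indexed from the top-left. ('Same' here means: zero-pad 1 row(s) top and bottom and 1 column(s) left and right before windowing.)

7

The receptive field on the zero-padded input at this output position is [9 5 4 / 3 0 0 / 2 1 9]. Elementwise product with the kernel and sum: 5·2 + 4·-1 + 3·1 + 0·1 + 0·3 + 1·-2.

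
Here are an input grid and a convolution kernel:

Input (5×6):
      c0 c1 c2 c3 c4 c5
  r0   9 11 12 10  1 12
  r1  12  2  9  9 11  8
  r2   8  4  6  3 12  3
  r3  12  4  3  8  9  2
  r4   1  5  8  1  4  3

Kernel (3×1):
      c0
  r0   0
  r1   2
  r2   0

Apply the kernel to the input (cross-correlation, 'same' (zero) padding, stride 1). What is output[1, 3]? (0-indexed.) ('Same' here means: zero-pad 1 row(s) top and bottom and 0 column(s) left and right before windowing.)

18

The receptive field on the zero-padded input at this output position is [10 / 9 / 3]. Elementwise product with the kernel and sum: 9·2.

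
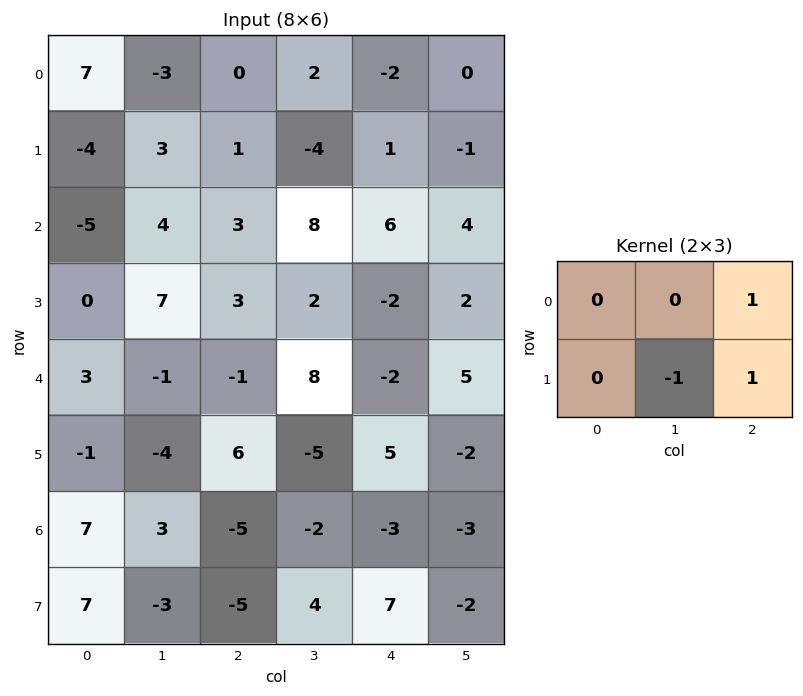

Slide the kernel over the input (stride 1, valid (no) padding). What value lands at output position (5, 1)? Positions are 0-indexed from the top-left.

-2

The receptive field on the input at this output position is [-4 6 -5 / 3 -5 -2]. Elementwise product with the kernel and sum: -5·1 + -5·-1 + -2·1.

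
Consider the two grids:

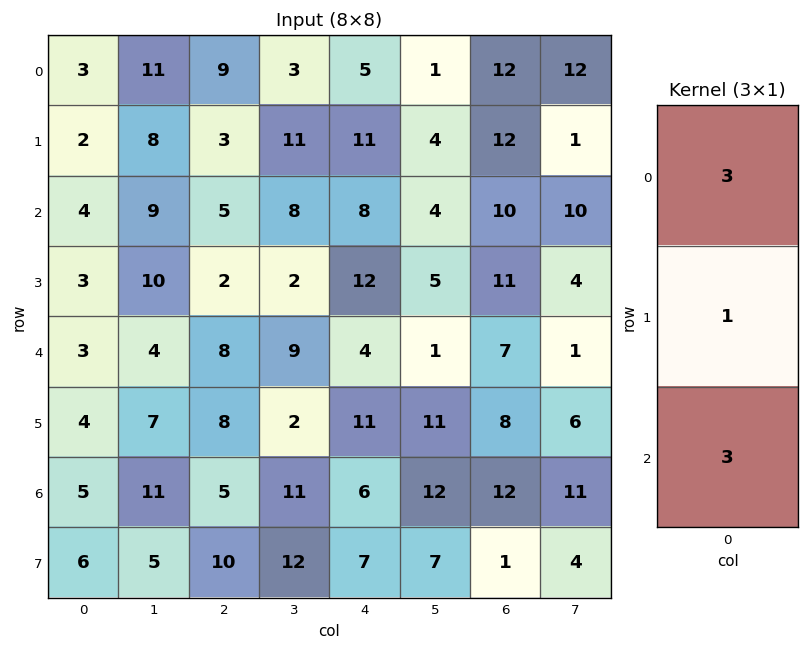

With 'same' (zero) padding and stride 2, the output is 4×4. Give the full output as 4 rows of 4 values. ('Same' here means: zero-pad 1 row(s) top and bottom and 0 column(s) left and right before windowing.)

9 18 38 48
19 20 77 79
24 38 73 64
35 59 60 39

Output[0,0]: The receptive field on the zero-padded input at this output position is [0 / 3 / 2]. Elementwise product with the kernel and sum: 0·3 + 3·1 + 2·3.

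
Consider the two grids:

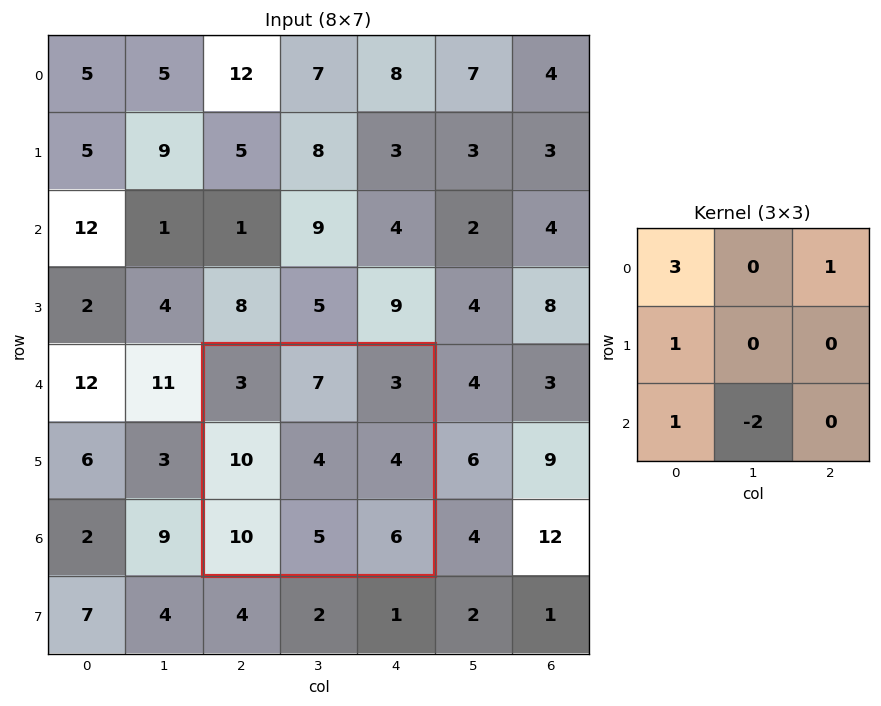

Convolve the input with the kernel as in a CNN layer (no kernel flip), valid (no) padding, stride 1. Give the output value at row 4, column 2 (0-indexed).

The receptive field on the input at this output position is [3 7 3 / 10 4 4 / 10 5 6]. Elementwise product with the kernel and sum: 3·3 + 3·1 + 10·1 + 10·1 + 5·-2.

22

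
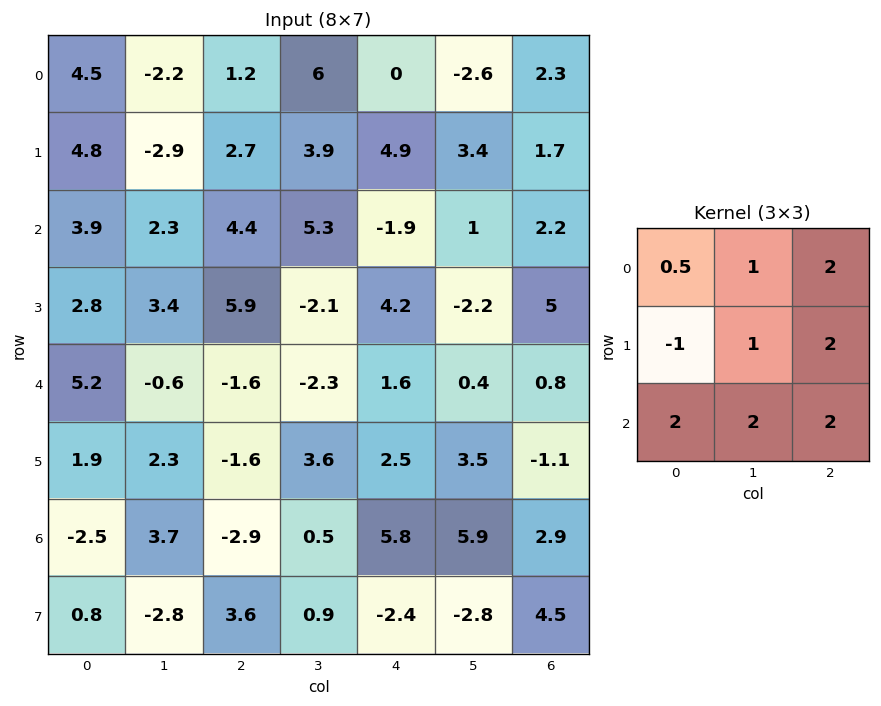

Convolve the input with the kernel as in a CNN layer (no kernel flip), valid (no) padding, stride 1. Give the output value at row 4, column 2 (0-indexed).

The receptive field on the input at this output position is [-1.6 -2.3 1.6 / -1.6 3.6 2.5 / -2.9 0.5 5.8]. Elementwise product with the kernel and sum: -1.6·0.5 + -2.3·1 + 1.6·2 + -1.6·-1 + 3.6·1 + 2.5·2 + -2.9·2 + 0.5·2 + 5.8·2.

17.1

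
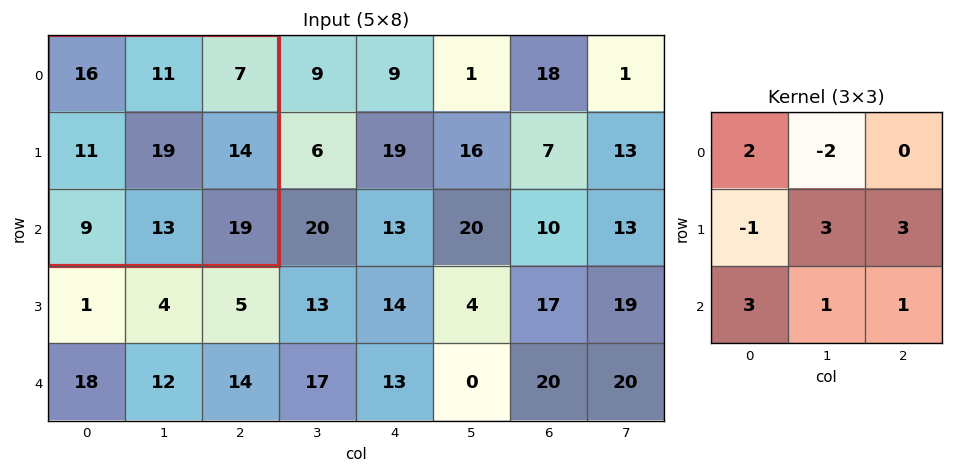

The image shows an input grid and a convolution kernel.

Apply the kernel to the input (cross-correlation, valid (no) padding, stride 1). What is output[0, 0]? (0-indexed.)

The receptive field on the input at this output position is [16 11 7 / 11 19 14 / 9 13 19]. Elementwise product with the kernel and sum: 16·2 + 11·-2 + 11·-1 + 19·3 + 14·3 + 9·3 + 13·1 + 19·1.

157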